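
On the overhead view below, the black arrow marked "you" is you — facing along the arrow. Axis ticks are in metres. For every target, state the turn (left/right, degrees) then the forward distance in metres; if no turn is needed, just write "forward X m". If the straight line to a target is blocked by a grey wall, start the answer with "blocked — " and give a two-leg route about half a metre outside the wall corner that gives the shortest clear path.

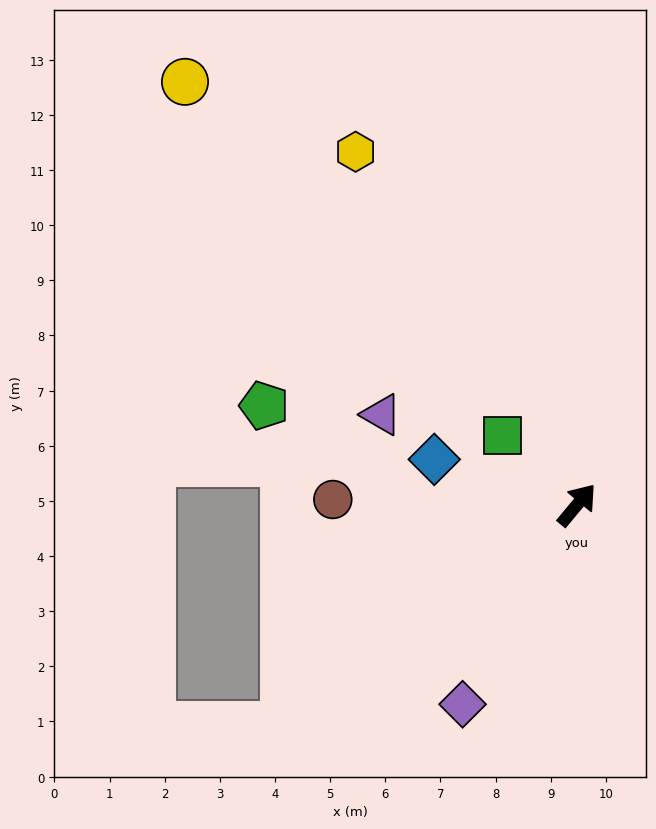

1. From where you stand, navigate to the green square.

turn left 87°, forward 1.8 m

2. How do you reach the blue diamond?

turn left 112°, forward 2.7 m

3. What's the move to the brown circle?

turn left 129°, forward 4.4 m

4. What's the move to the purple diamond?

turn right 170°, forward 4.2 m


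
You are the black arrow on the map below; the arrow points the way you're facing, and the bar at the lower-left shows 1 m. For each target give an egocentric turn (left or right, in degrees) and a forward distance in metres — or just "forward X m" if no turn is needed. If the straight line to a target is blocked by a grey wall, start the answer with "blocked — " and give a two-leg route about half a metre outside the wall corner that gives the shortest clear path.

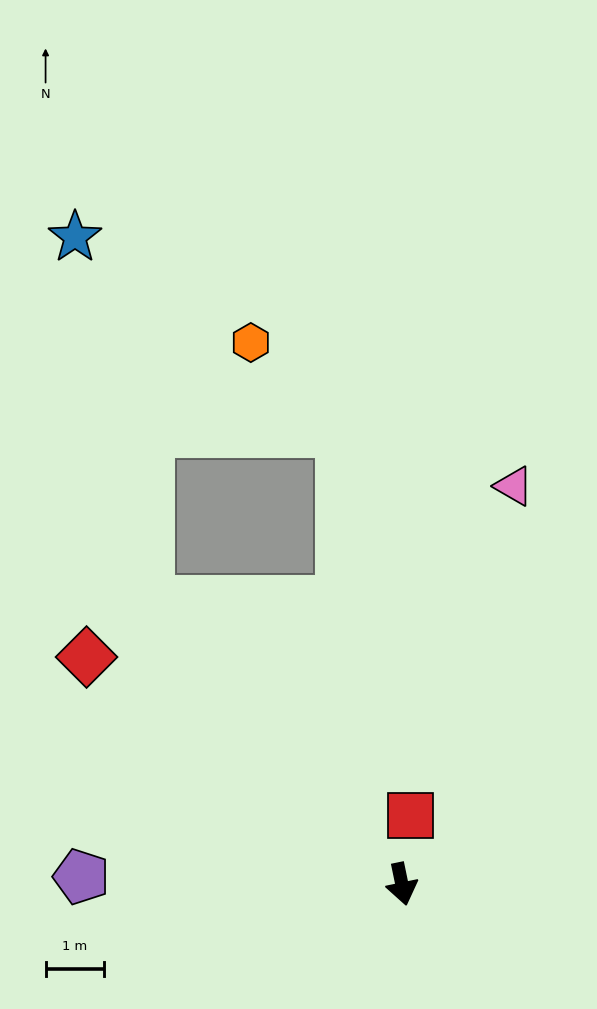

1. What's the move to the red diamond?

turn right 137°, forward 6.6 m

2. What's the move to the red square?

turn left 161°, forward 1.2 m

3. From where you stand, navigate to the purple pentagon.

turn right 103°, forward 5.5 m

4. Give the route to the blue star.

blocked — turn right 150°, forward 6.5 m, then turn right 30°, forward 6.3 m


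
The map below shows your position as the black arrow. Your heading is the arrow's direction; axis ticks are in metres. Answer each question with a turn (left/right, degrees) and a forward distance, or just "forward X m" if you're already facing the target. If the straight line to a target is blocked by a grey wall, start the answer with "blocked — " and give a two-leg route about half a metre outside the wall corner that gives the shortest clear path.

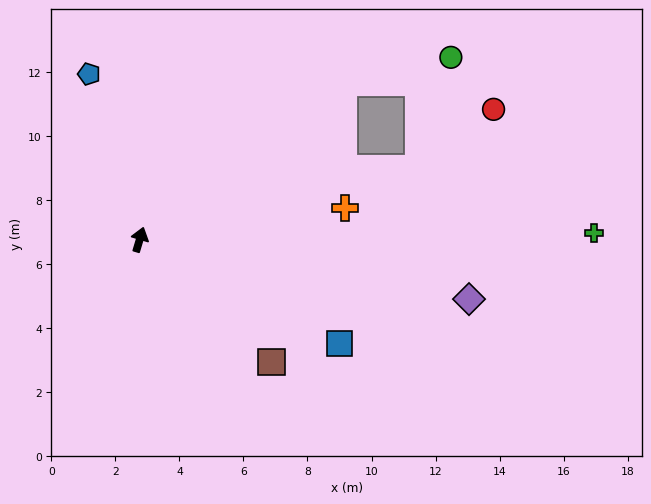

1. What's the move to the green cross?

turn right 72°, forward 14.2 m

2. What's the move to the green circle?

blocked — turn right 36°, forward 8.0 m, then turn right 24°, forward 3.4 m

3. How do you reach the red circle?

blocked — turn right 59°, forward 9.0 m, then turn left 24°, forward 3.0 m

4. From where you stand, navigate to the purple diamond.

turn right 84°, forward 10.5 m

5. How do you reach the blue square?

turn right 101°, forward 7.0 m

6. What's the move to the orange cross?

turn right 65°, forward 6.5 m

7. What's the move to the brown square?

turn right 116°, forward 5.6 m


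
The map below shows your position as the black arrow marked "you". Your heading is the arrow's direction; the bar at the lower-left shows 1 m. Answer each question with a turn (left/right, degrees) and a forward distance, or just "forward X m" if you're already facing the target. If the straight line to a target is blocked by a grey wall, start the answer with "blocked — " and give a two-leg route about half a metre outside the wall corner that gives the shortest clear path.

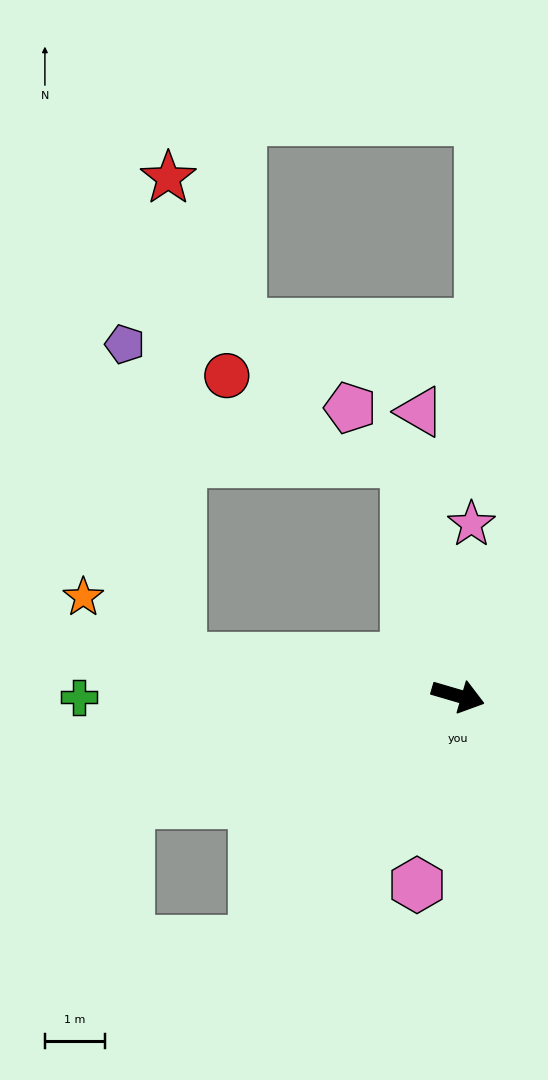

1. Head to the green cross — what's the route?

turn right 163°, forward 6.3 m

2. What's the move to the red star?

blocked — turn right 171°, forward 4.7 m, then turn right 81°, forward 8.0 m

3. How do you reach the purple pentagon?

blocked — turn right 171°, forward 4.7 m, then turn right 73°, forward 5.3 m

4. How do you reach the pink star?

turn left 102°, forward 2.9 m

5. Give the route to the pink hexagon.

turn right 86°, forward 3.2 m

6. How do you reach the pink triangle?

turn left 114°, forward 4.8 m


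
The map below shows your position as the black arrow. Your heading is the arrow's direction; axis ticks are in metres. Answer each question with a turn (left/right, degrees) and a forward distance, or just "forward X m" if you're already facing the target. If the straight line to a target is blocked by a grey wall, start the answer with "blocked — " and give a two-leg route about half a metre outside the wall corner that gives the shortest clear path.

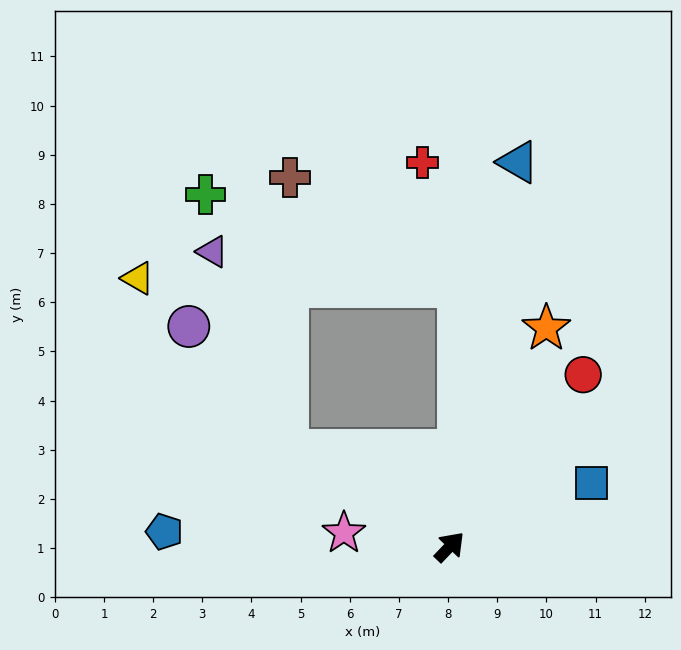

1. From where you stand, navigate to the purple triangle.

blocked — turn left 103°, forward 3.8 m, then turn right 39°, forward 4.3 m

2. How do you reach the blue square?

turn right 22°, forward 3.2 m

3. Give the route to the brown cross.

blocked — turn left 103°, forward 3.8 m, then turn right 60°, forward 5.5 m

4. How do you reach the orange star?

turn left 20°, forward 4.9 m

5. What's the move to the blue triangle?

turn left 34°, forward 7.9 m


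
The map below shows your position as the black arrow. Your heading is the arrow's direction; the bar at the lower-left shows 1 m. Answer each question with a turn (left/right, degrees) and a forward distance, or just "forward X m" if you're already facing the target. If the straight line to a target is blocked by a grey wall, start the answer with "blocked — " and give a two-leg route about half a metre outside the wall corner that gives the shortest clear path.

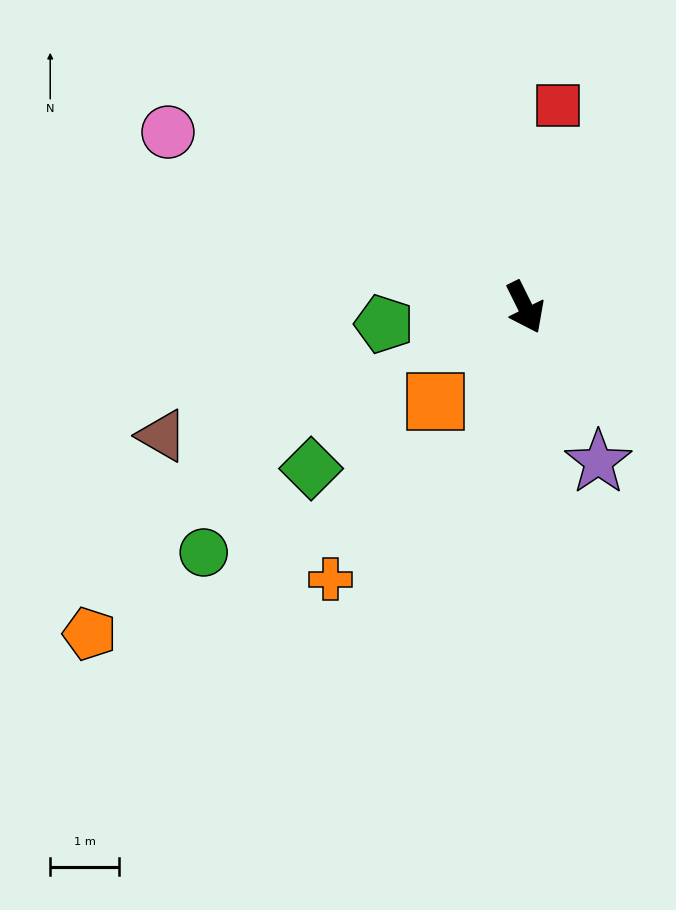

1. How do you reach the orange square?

turn right 70°, forward 1.9 m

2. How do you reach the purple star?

forward 2.5 m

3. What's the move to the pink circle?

turn right 143°, forward 5.8 m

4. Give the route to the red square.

turn left 144°, forward 3.0 m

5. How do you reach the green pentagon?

turn right 110°, forward 2.1 m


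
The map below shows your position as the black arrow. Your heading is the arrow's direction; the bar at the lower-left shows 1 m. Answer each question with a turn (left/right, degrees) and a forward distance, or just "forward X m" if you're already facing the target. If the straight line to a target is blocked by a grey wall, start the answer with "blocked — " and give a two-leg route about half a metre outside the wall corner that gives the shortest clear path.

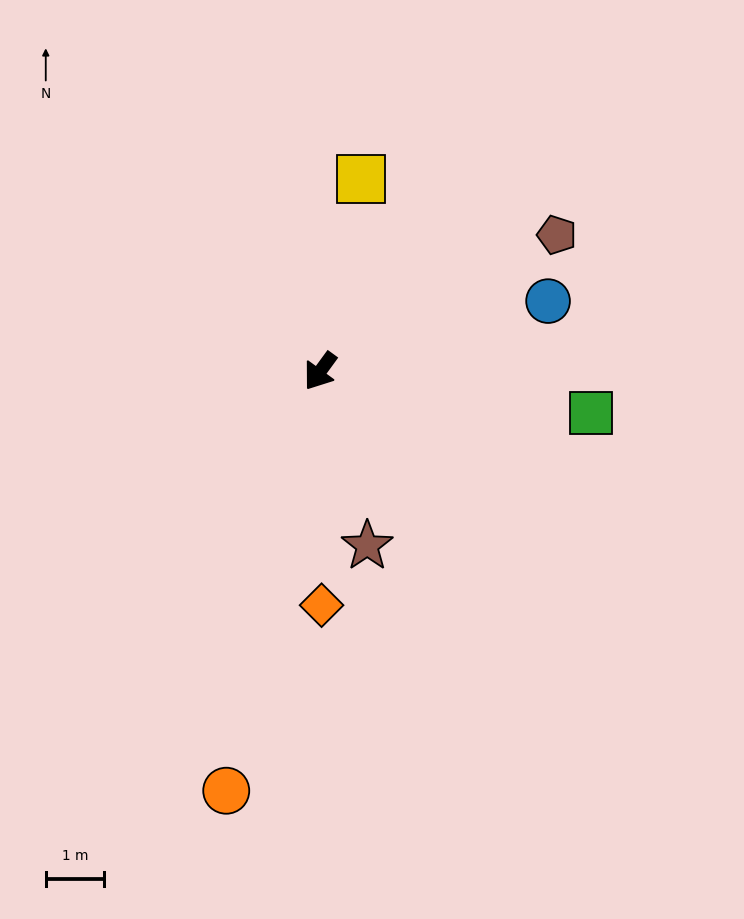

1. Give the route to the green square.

turn left 117°, forward 4.7 m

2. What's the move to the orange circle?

turn left 23°, forward 7.4 m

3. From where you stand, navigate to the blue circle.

turn left 143°, forward 4.1 m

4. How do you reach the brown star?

turn left 51°, forward 3.1 m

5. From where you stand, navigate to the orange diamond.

turn left 36°, forward 4.0 m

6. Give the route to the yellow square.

turn right 156°, forward 3.4 m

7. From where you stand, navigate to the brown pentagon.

turn left 156°, forward 4.7 m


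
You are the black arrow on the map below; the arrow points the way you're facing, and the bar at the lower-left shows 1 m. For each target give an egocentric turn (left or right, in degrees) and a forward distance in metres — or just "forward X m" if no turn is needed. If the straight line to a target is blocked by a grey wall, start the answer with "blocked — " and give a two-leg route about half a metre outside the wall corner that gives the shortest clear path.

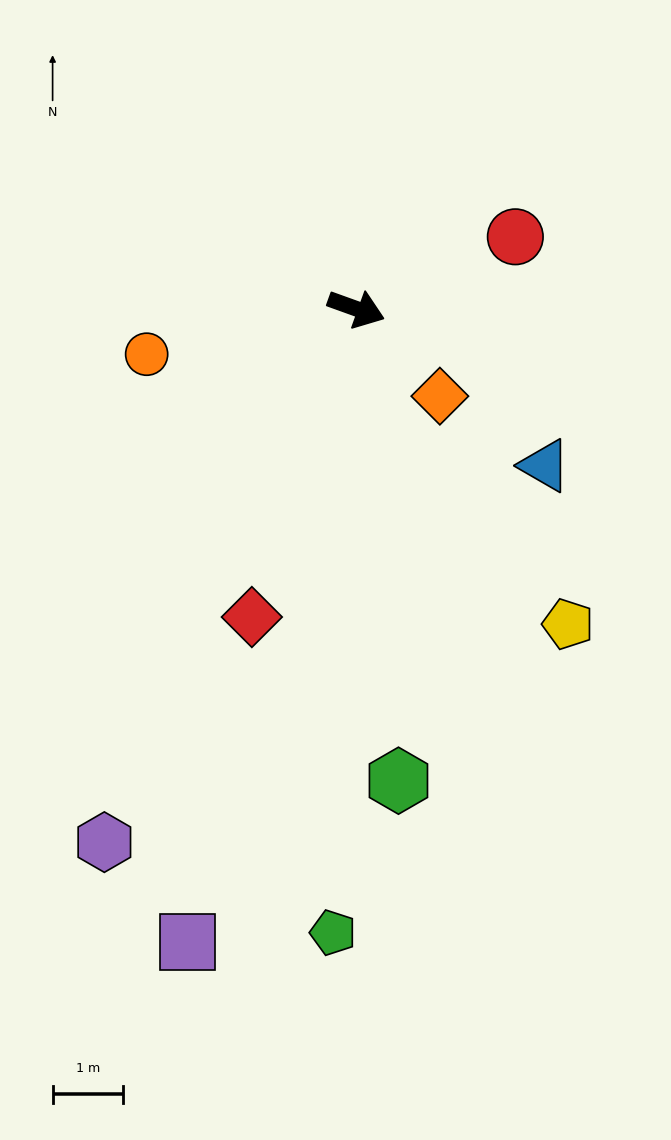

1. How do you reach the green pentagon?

turn right 72°, forward 8.8 m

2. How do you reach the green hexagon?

turn right 65°, forward 6.7 m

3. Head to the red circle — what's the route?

turn left 44°, forward 2.5 m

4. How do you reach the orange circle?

turn right 148°, forward 3.0 m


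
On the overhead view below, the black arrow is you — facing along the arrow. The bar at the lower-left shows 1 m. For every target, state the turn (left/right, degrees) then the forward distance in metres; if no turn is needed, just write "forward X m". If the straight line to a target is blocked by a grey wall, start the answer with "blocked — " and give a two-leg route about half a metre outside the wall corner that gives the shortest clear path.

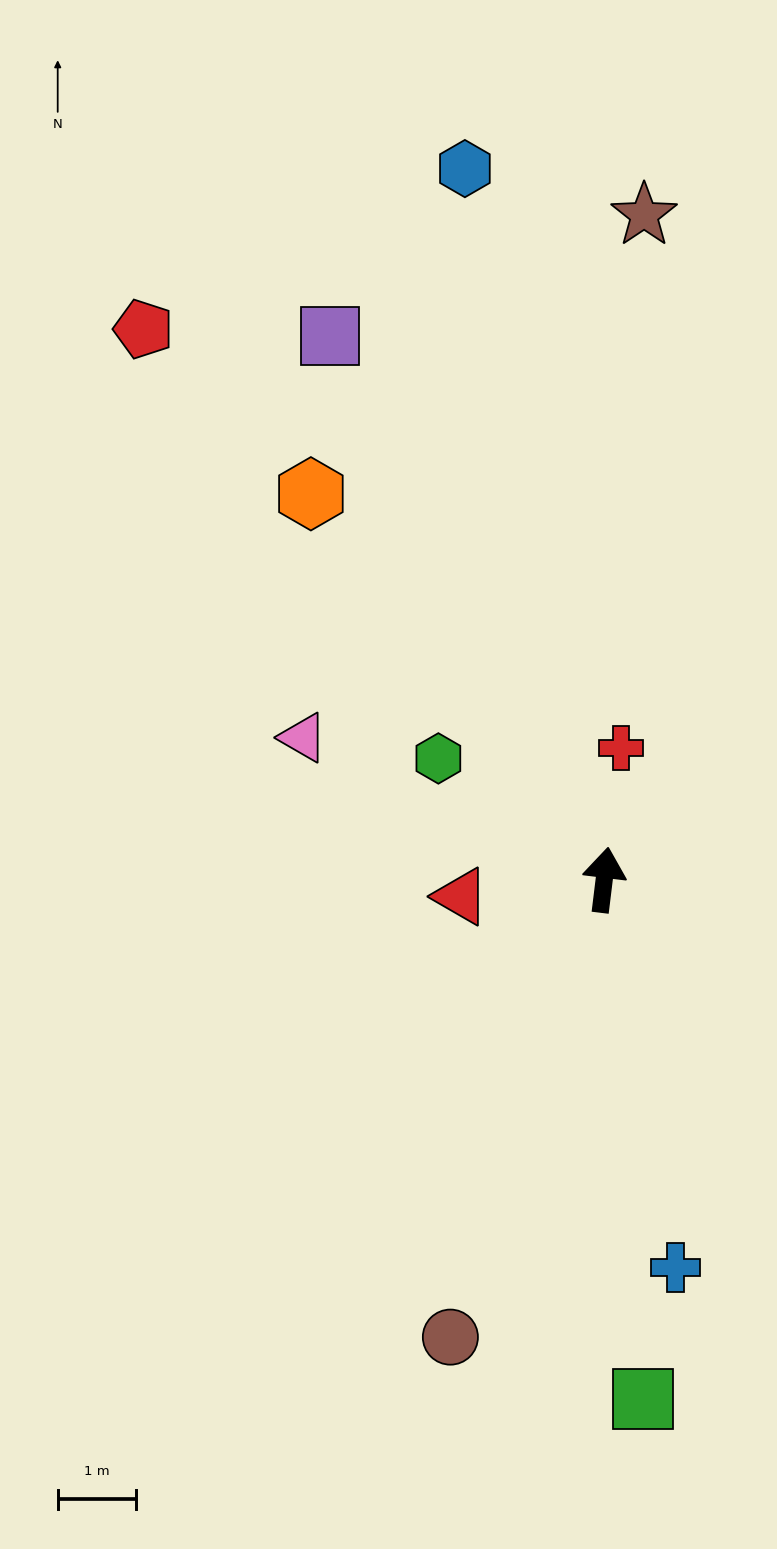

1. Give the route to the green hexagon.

turn left 61°, forward 2.6 m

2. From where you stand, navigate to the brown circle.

turn left 168°, forward 6.2 m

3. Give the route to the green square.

turn right 169°, forward 6.6 m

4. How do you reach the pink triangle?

turn left 72°, forward 4.2 m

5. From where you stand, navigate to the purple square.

turn left 34°, forward 7.8 m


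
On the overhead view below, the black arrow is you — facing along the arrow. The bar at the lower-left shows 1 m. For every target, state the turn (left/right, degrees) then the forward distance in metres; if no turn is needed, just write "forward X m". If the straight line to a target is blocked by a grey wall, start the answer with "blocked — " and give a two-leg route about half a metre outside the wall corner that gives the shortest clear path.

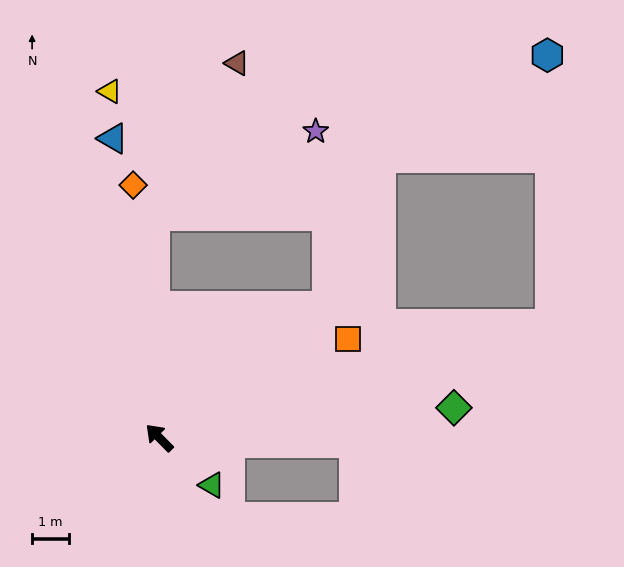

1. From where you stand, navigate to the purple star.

blocked — turn right 43°, forward 6.1 m, then turn right 64°, forward 5.0 m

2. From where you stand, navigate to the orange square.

turn right 107°, forward 5.8 m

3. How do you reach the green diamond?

turn right 129°, forward 8.1 m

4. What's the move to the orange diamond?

turn right 39°, forward 6.9 m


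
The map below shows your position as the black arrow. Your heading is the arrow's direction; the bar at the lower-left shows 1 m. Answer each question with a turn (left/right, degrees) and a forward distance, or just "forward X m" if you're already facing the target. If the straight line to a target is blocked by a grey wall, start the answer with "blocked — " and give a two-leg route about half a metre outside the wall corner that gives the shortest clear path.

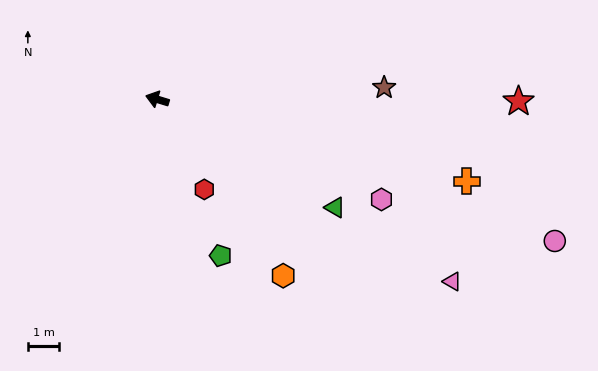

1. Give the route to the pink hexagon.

turn left 173°, forward 7.8 m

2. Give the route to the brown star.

turn right 160°, forward 7.3 m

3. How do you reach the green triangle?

turn left 166°, forward 6.6 m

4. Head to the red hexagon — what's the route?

turn left 135°, forward 3.2 m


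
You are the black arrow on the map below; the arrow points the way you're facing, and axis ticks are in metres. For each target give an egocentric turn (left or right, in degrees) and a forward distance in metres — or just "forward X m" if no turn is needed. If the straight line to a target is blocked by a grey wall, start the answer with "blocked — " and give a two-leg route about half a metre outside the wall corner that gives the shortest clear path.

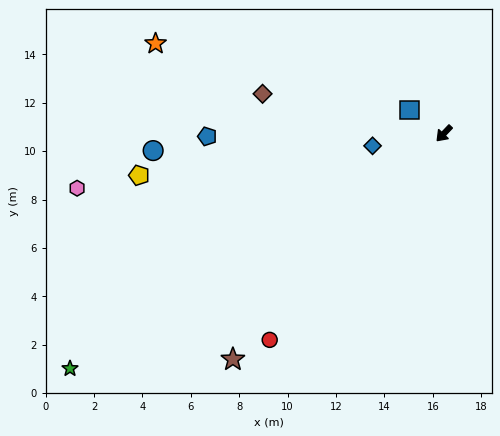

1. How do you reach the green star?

turn right 14°, forward 18.2 m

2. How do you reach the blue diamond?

turn right 37°, forward 3.0 m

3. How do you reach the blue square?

turn right 81°, forward 1.7 m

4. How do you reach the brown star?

forward 12.8 m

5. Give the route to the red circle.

turn left 3°, forward 11.2 m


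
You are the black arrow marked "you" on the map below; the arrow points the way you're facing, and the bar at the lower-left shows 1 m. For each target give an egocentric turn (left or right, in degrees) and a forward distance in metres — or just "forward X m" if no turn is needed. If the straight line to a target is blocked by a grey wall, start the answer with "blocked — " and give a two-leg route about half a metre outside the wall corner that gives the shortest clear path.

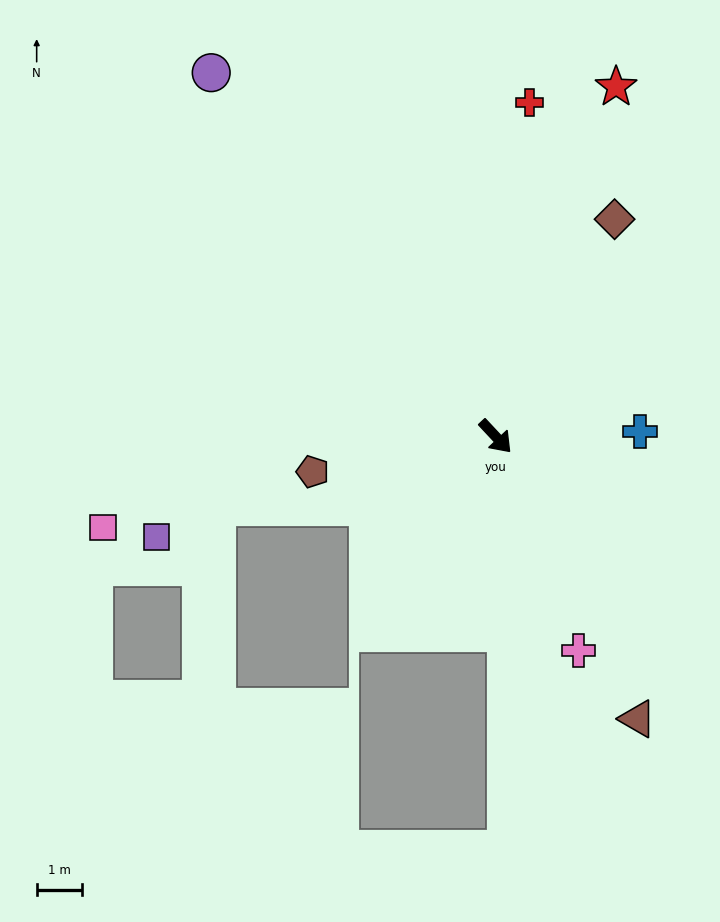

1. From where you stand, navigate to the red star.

turn left 118°, forward 8.2 m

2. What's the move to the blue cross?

turn left 49°, forward 3.2 m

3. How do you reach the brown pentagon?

turn right 122°, forward 4.1 m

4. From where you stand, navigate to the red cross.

turn left 131°, forward 7.4 m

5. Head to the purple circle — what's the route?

turn left 175°, forward 10.2 m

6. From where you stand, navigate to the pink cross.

turn right 22°, forward 5.1 m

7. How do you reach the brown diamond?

turn left 108°, forward 5.5 m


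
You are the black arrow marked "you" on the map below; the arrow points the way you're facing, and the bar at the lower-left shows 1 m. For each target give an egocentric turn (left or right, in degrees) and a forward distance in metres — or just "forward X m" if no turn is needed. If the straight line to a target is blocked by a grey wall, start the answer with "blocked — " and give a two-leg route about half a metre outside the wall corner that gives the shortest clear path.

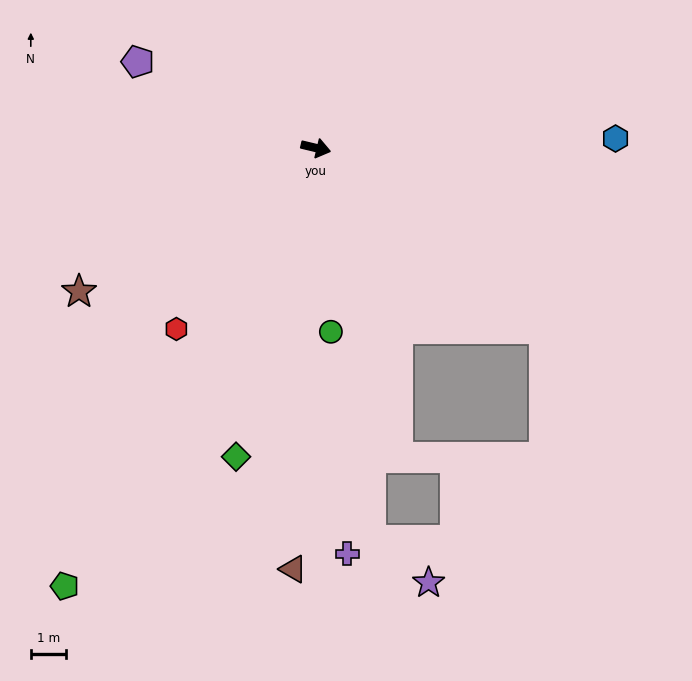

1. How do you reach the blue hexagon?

turn left 15°, forward 8.5 m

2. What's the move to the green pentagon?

turn right 106°, forward 14.3 m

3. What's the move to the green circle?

turn right 72°, forward 5.2 m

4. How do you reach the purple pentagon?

turn left 168°, forward 5.6 m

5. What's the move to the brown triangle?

turn right 80°, forward 11.9 m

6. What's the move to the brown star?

turn right 135°, forward 7.8 m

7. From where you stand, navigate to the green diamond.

turn right 91°, forward 9.0 m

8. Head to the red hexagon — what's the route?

turn right 114°, forward 6.5 m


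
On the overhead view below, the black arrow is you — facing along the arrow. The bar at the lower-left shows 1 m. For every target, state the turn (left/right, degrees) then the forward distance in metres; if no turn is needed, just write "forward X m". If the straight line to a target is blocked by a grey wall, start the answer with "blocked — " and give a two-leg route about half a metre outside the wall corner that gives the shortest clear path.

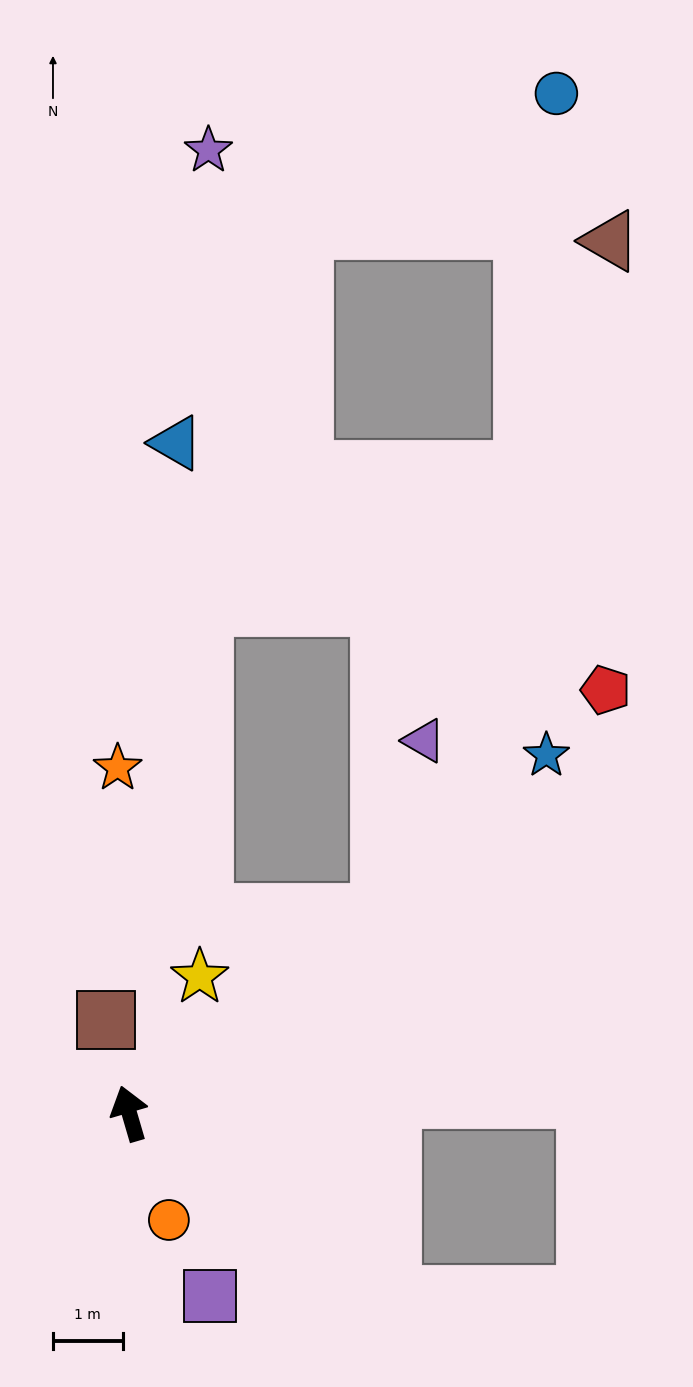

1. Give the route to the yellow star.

turn right 44°, forward 2.2 m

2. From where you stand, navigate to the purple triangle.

blocked — turn right 68°, forward 4.6 m, then turn left 38°, forward 2.6 m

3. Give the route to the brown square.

turn right 2°, forward 1.4 m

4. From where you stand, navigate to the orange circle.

turn right 176°, forward 1.6 m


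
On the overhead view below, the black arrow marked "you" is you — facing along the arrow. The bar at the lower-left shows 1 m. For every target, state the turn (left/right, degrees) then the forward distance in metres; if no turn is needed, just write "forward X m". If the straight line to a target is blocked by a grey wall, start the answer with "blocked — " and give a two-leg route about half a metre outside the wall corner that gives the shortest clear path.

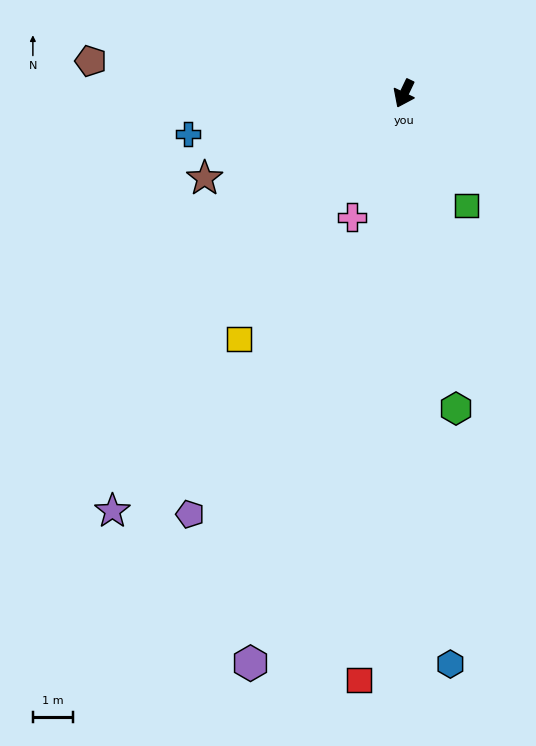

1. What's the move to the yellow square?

turn right 8°, forward 7.4 m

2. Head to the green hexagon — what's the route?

turn left 35°, forward 8.0 m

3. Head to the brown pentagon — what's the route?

turn right 70°, forward 7.9 m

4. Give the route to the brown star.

turn right 41°, forward 5.4 m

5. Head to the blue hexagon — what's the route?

turn left 30°, forward 14.4 m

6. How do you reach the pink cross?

turn left 3°, forward 3.4 m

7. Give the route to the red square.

turn left 21°, forward 14.8 m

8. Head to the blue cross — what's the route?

turn right 54°, forward 5.5 m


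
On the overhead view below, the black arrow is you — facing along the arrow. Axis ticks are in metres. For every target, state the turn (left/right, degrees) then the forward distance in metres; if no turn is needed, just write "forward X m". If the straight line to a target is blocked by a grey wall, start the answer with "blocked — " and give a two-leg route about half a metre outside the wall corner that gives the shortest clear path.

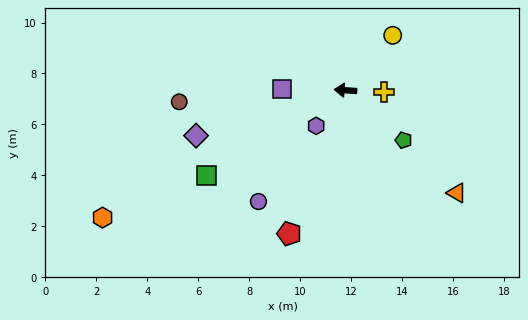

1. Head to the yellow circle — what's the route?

turn right 127°, forward 2.8 m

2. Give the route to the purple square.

turn left 2°, forward 2.5 m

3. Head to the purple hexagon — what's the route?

turn left 54°, forward 1.8 m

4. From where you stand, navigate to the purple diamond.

turn left 21°, forward 6.1 m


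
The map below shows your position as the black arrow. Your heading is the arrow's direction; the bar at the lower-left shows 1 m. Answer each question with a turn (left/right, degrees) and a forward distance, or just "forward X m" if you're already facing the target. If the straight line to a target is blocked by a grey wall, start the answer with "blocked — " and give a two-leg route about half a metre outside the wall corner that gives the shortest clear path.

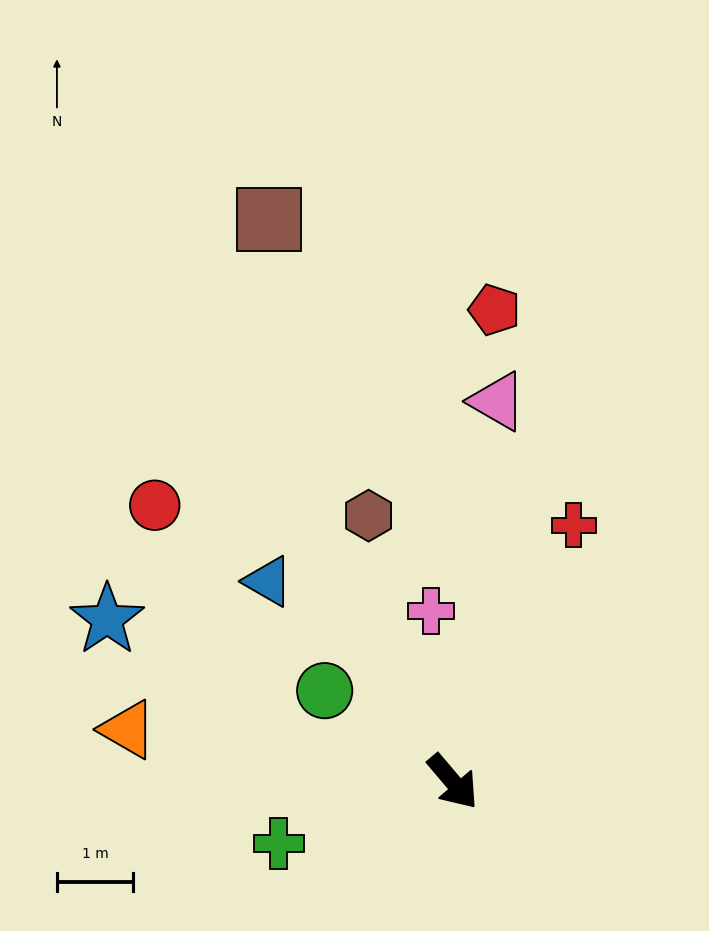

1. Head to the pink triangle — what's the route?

turn left 133°, forward 5.0 m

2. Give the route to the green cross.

turn right 111°, forward 2.4 m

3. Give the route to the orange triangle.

turn right 139°, forward 4.3 m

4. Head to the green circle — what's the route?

turn right 166°, forward 2.1 m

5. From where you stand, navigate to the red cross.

turn left 114°, forward 3.7 m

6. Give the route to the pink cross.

turn left 147°, forward 2.3 m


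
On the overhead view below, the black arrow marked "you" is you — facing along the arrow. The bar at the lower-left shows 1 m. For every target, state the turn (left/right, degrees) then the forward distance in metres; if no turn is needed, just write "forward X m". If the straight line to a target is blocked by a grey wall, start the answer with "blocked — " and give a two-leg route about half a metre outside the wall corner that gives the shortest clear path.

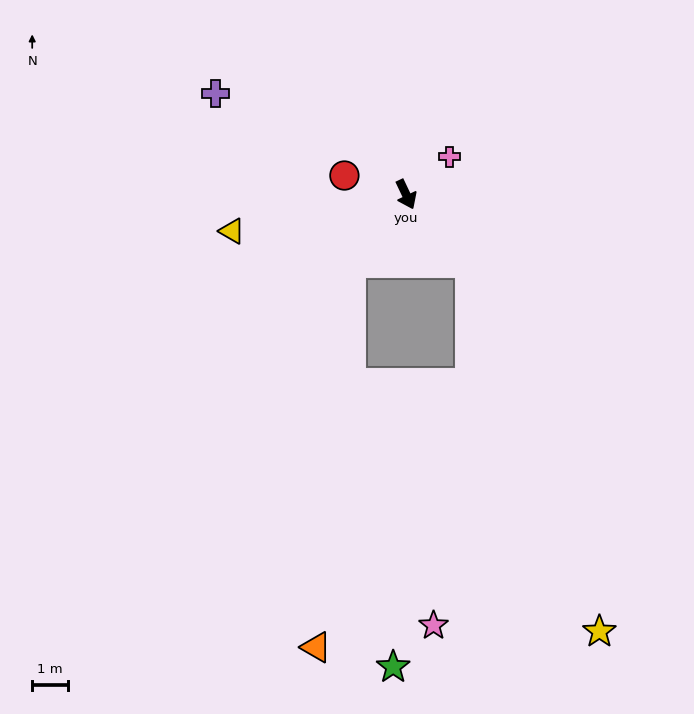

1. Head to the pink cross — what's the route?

turn left 106°, forward 1.6 m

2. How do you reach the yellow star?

blocked — turn left 18°, forward 2.6 m, then turn right 24°, forward 10.9 m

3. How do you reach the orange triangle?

blocked — turn right 64°, forward 2.4 m, then turn left 33°, forward 10.7 m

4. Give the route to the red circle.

turn right 132°, forward 1.8 m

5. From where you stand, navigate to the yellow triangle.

turn right 103°, forward 4.9 m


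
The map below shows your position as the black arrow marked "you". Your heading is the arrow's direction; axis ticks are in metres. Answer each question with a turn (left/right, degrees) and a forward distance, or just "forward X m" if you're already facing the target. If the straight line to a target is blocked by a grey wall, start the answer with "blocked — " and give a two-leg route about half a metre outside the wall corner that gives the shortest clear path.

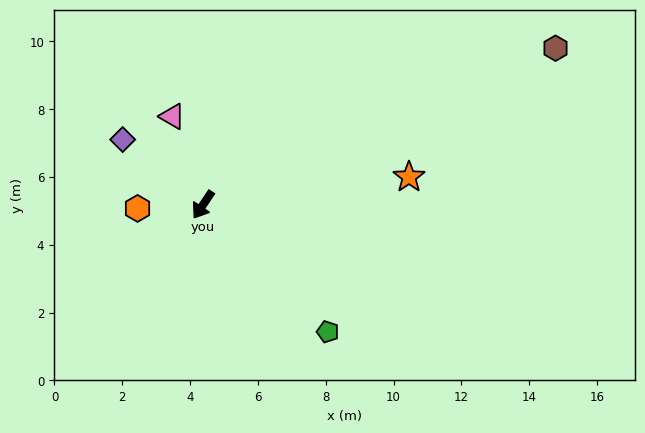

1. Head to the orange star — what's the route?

turn left 132°, forward 6.1 m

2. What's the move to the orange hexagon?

turn right 53°, forward 1.9 m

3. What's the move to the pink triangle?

turn right 127°, forward 2.8 m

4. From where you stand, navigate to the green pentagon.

turn left 78°, forward 5.2 m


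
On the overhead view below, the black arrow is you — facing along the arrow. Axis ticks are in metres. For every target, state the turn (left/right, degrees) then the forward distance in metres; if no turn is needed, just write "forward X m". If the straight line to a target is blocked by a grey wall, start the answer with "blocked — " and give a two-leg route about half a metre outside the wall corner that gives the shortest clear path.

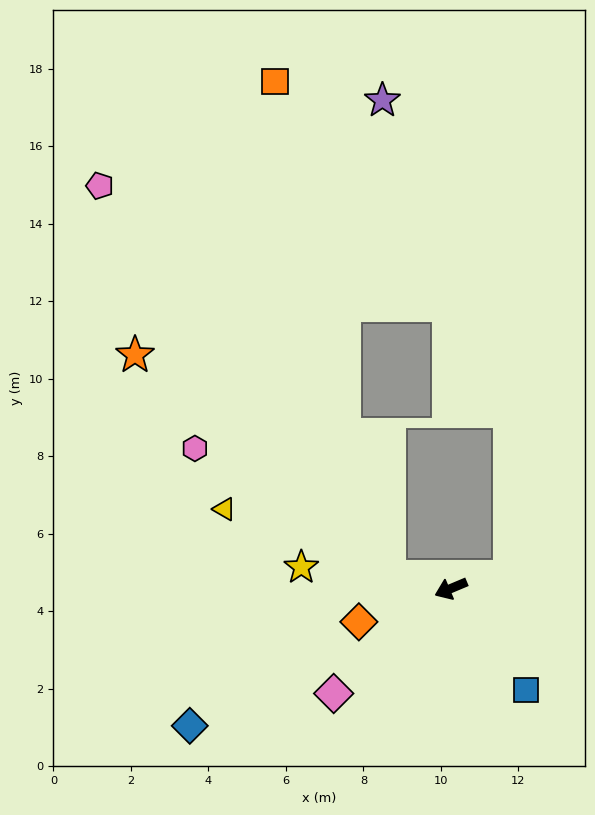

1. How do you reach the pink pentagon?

blocked — turn right 34°, forward 1.6 m, then turn right 42°, forward 12.6 m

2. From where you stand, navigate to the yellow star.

turn right 31°, forward 3.9 m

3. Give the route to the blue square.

turn left 104°, forward 3.2 m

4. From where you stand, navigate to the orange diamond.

turn right 3°, forward 2.5 m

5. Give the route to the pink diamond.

turn left 19°, forward 4.1 m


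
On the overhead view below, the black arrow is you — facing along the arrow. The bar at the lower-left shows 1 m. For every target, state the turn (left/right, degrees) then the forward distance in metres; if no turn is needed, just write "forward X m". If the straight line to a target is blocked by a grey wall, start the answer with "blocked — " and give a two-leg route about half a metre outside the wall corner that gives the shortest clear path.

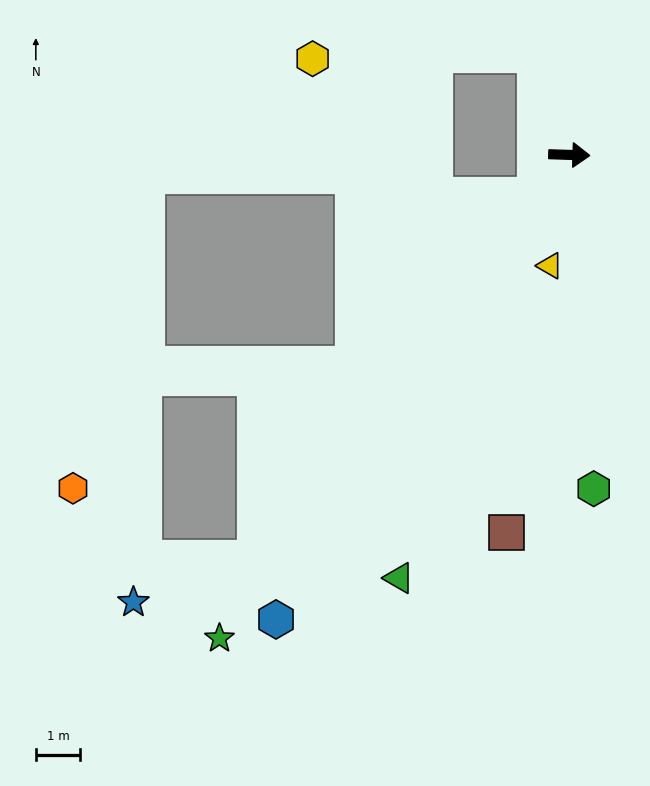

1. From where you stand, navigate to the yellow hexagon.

blocked — turn left 110°, forward 2.4 m, then turn left 73°, forward 5.1 m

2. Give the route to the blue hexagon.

turn right 120°, forward 12.5 m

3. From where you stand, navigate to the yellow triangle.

turn right 98°, forward 2.6 m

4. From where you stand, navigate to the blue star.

blocked — turn right 126°, forward 11.6 m, then turn right 33°, forward 2.9 m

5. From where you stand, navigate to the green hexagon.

turn right 84°, forward 7.6 m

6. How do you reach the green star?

turn right 124°, forward 13.5 m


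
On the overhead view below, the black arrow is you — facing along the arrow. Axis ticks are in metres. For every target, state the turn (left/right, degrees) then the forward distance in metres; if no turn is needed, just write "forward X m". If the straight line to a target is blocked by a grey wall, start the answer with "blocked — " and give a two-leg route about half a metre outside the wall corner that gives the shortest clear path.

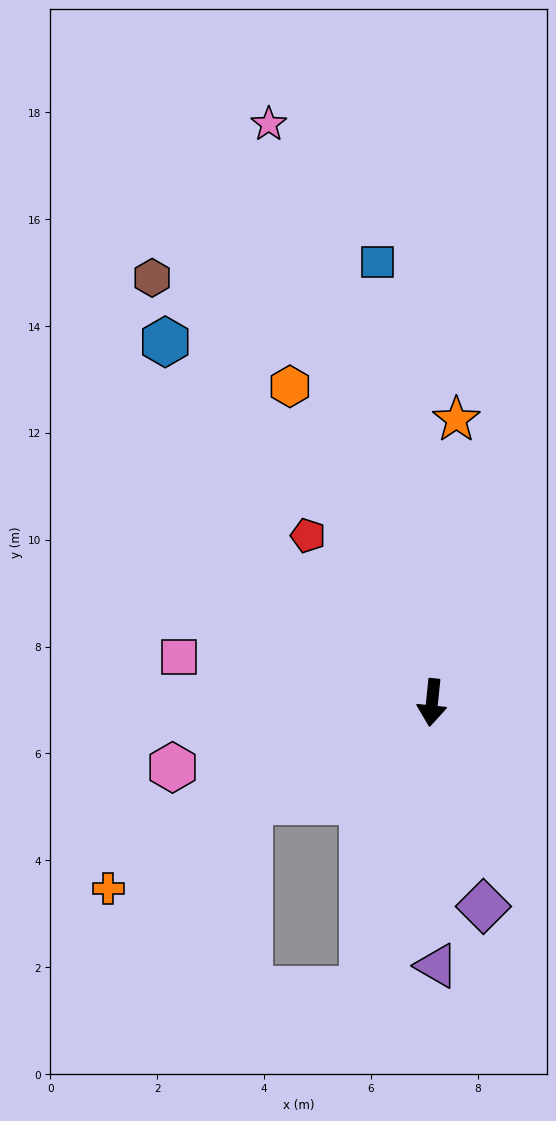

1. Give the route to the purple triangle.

turn left 7°, forward 4.9 m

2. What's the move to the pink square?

turn right 94°, forward 4.8 m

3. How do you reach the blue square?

turn right 167°, forward 8.3 m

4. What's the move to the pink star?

turn right 158°, forward 11.3 m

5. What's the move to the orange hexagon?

turn right 150°, forward 6.5 m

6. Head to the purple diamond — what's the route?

turn left 20°, forward 3.9 m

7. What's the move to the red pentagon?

turn right 138°, forward 3.9 m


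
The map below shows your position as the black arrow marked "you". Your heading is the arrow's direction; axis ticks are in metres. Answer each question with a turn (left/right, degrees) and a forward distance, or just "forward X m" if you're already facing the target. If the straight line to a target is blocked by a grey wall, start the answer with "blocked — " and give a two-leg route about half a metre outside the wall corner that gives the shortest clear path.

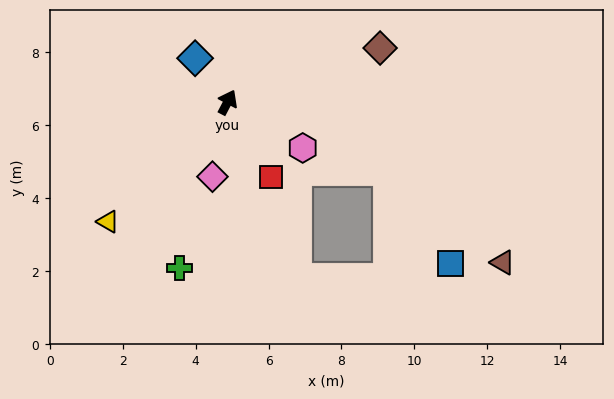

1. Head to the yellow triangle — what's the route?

turn left 163°, forward 4.6 m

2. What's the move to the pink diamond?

turn right 164°, forward 2.1 m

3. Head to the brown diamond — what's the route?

turn right 43°, forward 4.4 m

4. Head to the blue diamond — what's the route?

turn left 64°, forward 1.5 m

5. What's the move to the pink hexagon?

turn right 94°, forward 2.4 m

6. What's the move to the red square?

turn right 122°, forward 2.4 m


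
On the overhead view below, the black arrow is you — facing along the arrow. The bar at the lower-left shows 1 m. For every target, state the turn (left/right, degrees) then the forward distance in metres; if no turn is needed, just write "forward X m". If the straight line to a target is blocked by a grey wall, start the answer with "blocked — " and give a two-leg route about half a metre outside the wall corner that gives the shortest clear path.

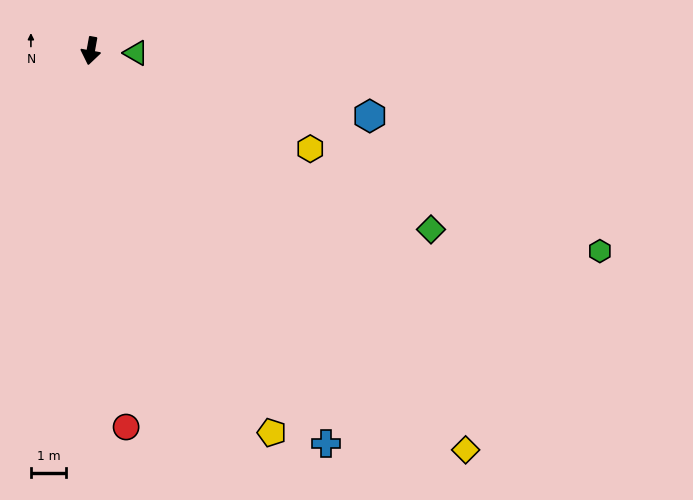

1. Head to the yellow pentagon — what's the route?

turn left 36°, forward 12.0 m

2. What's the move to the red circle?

turn left 16°, forward 10.7 m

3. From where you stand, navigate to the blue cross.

turn left 41°, forward 13.0 m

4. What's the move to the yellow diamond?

turn left 53°, forward 15.6 m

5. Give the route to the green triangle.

turn left 97°, forward 1.3 m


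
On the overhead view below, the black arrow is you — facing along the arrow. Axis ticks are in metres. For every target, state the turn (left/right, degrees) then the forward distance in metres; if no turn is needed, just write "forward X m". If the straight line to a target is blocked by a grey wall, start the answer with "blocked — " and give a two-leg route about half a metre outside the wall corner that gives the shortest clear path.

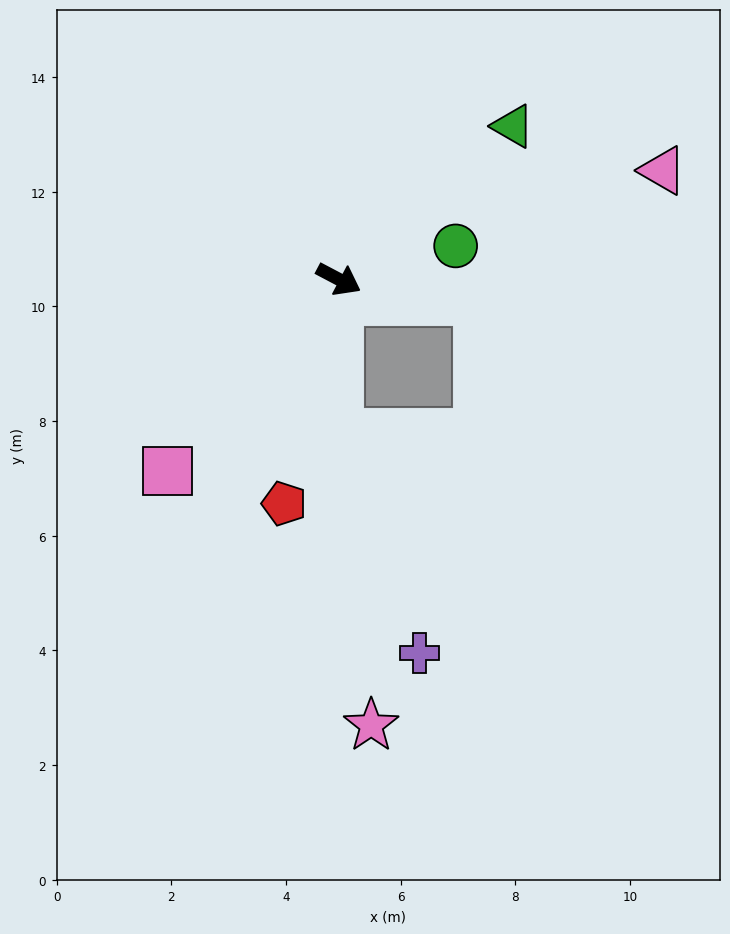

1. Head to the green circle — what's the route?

turn left 44°, forward 2.1 m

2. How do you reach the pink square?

turn right 104°, forward 4.5 m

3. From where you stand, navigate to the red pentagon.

turn right 76°, forward 4.0 m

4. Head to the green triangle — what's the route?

turn left 69°, forward 4.0 m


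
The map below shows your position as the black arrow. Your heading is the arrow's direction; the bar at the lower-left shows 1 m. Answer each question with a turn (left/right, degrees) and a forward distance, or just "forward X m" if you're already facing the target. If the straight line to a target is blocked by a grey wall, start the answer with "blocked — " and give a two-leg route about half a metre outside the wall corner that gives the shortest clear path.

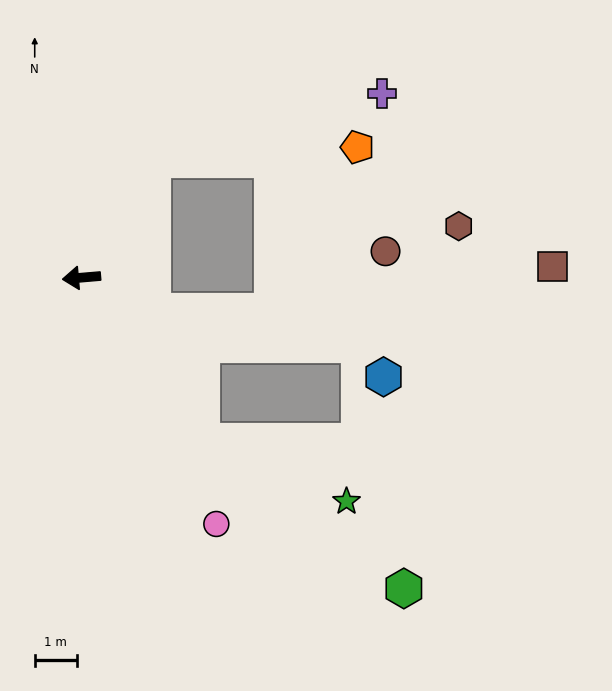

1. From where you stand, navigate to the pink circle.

turn left 114°, forward 6.7 m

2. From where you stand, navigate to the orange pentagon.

blocked — turn right 126°, forward 3.3 m, then turn right 55°, forward 4.9 m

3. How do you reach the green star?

blocked — turn left 122°, forward 4.8 m, then turn left 30°, forward 3.7 m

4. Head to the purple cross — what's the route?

blocked — turn right 126°, forward 3.3 m, then turn right 43°, forward 5.7 m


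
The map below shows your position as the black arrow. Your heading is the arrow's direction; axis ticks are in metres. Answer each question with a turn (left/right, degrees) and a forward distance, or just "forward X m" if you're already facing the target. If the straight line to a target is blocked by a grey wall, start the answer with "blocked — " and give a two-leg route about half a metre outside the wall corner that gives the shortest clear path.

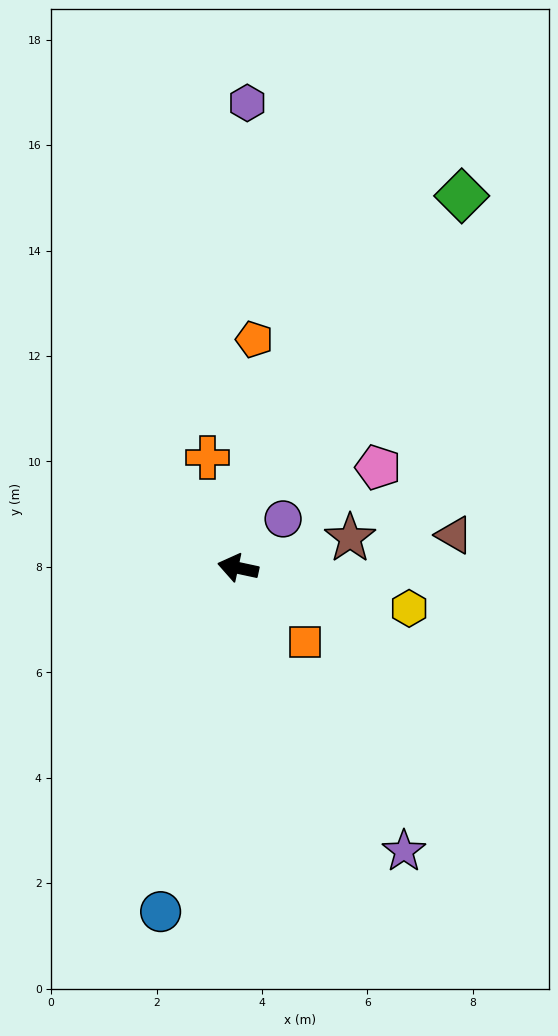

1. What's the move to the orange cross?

turn right 62°, forward 2.2 m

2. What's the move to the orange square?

turn left 144°, forward 1.9 m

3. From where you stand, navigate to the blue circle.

turn left 89°, forward 6.7 m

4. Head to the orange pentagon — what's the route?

turn right 82°, forward 4.3 m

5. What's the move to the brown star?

turn right 153°, forward 2.2 m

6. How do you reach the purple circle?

turn right 120°, forward 1.3 m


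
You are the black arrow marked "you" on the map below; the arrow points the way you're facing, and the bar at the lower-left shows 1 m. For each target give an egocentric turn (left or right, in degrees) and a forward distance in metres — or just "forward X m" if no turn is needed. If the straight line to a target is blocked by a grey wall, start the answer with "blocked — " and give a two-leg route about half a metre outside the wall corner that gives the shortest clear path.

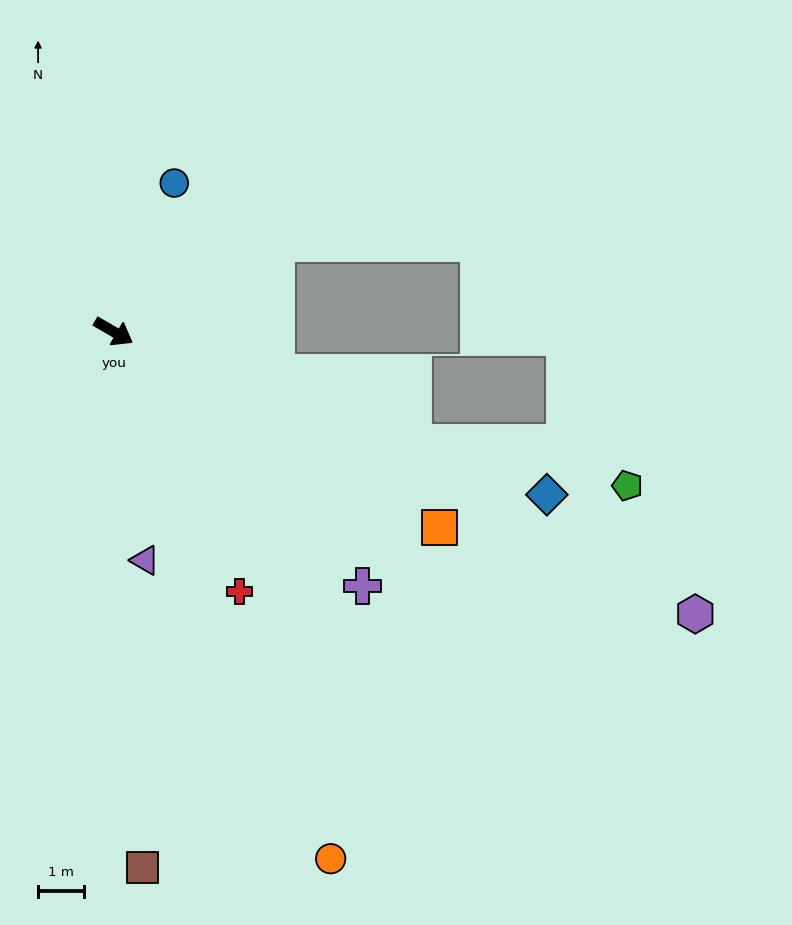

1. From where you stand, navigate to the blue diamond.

turn left 9°, forward 10.2 m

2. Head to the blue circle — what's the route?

turn left 98°, forward 3.5 m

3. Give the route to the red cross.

turn right 34°, forward 6.3 m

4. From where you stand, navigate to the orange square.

forward 8.4 m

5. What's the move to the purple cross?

turn right 15°, forward 7.8 m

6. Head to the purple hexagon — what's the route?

turn left 4°, forward 14.2 m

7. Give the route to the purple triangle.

turn right 52°, forward 5.1 m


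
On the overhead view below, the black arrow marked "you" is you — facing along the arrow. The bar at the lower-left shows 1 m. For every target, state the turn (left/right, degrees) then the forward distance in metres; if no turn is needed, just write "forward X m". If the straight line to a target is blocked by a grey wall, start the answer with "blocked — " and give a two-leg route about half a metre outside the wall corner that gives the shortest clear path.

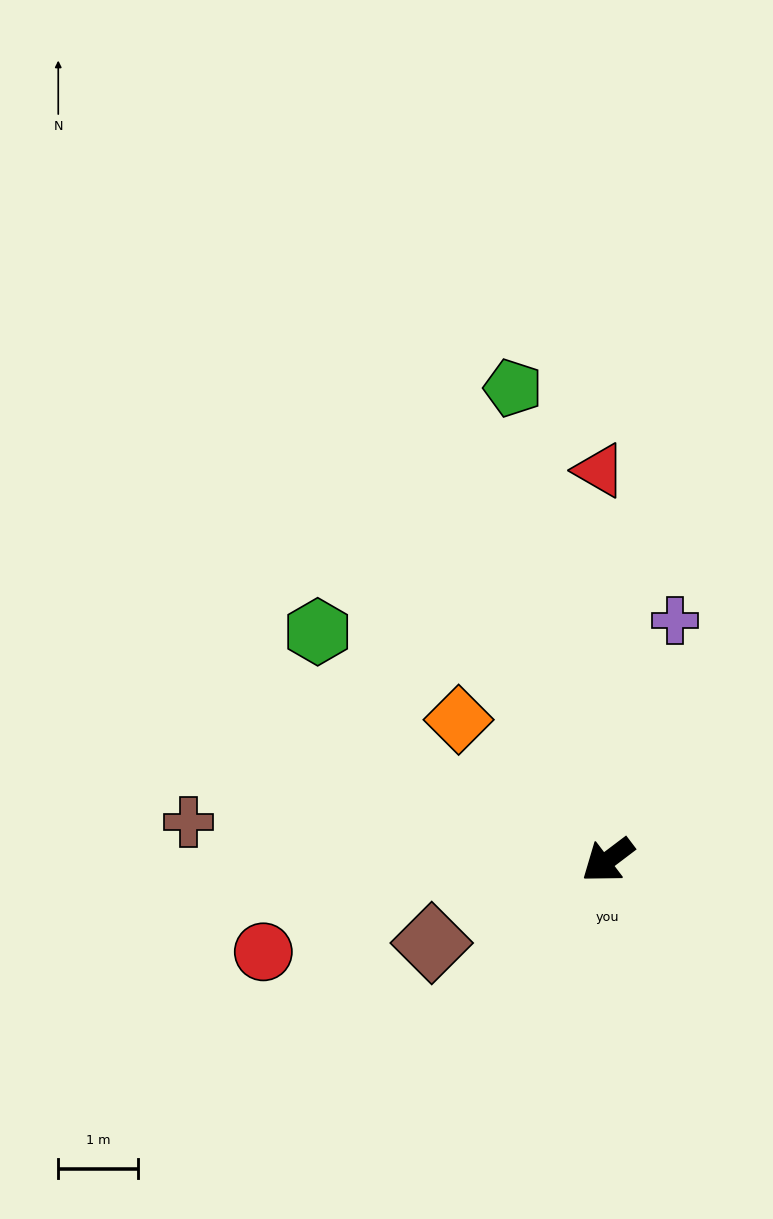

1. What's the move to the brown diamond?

turn right 12°, forward 2.4 m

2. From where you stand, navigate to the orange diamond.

turn right 80°, forward 2.6 m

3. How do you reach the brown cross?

turn right 42°, forward 5.3 m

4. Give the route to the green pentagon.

turn right 116°, forward 6.0 m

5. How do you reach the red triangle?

turn right 126°, forward 4.9 m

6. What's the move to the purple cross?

turn right 143°, forward 3.1 m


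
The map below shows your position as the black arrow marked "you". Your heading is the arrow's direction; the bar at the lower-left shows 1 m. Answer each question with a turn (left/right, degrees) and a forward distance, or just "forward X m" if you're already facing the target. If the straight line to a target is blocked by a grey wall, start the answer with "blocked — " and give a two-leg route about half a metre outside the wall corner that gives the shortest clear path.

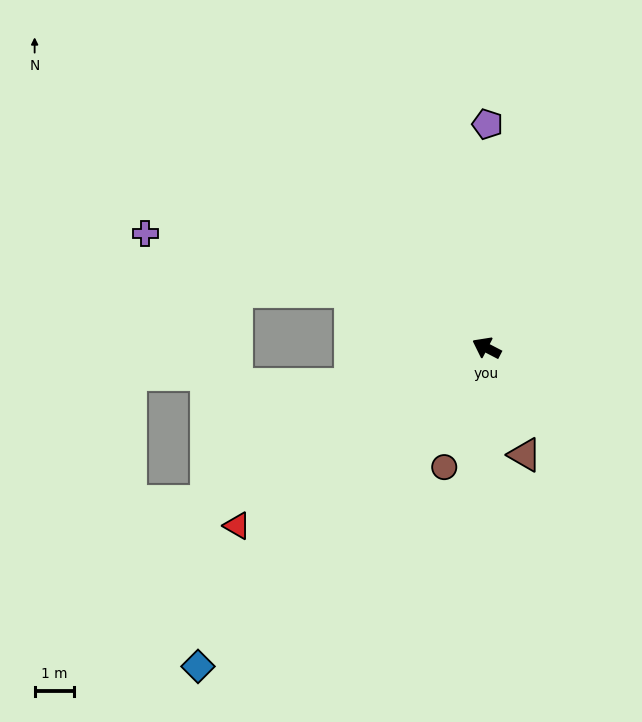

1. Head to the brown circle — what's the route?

turn left 98°, forward 3.2 m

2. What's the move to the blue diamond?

turn left 75°, forward 10.9 m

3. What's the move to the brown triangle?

turn left 137°, forward 2.9 m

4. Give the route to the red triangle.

turn left 63°, forward 7.8 m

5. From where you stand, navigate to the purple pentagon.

turn right 63°, forward 5.7 m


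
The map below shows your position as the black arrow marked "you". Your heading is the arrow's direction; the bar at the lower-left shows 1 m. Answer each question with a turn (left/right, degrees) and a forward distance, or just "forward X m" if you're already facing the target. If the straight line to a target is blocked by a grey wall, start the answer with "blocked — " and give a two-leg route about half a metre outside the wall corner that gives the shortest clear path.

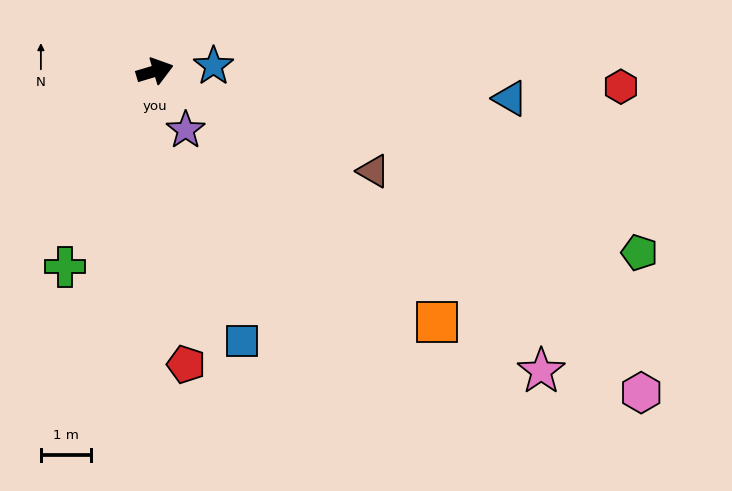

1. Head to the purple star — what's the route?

turn right 79°, forward 1.3 m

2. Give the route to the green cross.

turn right 131°, forward 4.3 m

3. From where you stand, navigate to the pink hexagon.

turn right 50°, forward 11.6 m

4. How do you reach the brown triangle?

turn right 41°, forward 4.8 m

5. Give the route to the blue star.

turn right 12°, forward 1.2 m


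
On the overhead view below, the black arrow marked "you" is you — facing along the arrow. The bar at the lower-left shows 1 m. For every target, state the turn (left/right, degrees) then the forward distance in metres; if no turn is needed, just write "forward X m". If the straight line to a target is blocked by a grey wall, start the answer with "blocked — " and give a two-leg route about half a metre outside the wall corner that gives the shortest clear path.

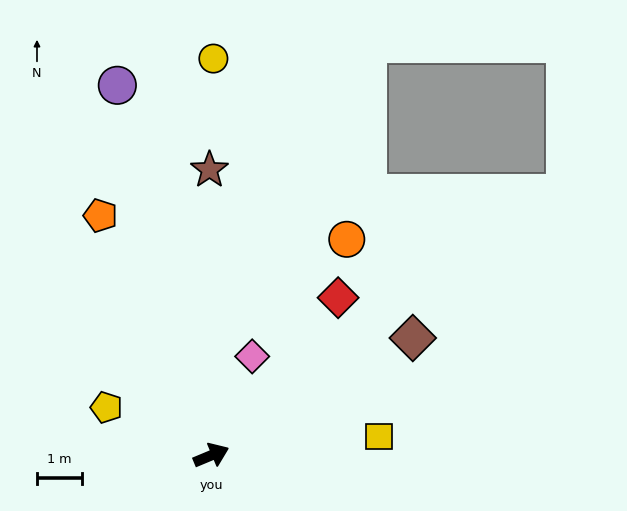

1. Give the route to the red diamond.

turn left 29°, forward 4.5 m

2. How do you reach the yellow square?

turn right 16°, forward 3.8 m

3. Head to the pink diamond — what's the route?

turn left 45°, forward 2.4 m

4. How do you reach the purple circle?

turn left 82°, forward 8.6 m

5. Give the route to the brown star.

turn left 68°, forward 6.4 m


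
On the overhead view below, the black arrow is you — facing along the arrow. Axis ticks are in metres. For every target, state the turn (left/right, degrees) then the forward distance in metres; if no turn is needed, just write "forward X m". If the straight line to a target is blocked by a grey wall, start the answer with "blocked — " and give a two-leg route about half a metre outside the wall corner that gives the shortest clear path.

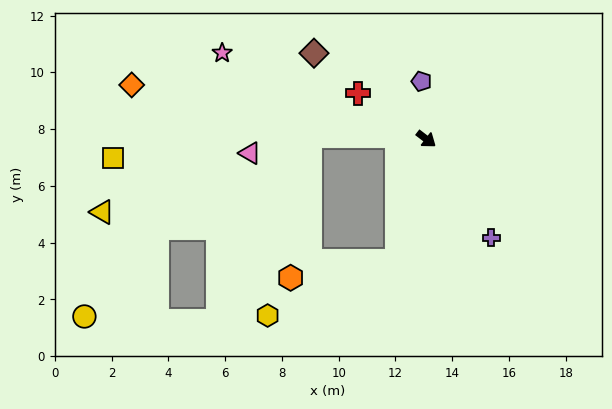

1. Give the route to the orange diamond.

turn right 153°, forward 10.5 m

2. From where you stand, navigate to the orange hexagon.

blocked — turn right 66°, forward 4.4 m, then turn right 68°, forward 3.8 m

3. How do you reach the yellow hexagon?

blocked — turn right 66°, forward 4.4 m, then turn right 54°, forward 4.9 m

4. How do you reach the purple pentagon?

turn left 132°, forward 2.0 m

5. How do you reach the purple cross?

turn right 19°, forward 4.2 m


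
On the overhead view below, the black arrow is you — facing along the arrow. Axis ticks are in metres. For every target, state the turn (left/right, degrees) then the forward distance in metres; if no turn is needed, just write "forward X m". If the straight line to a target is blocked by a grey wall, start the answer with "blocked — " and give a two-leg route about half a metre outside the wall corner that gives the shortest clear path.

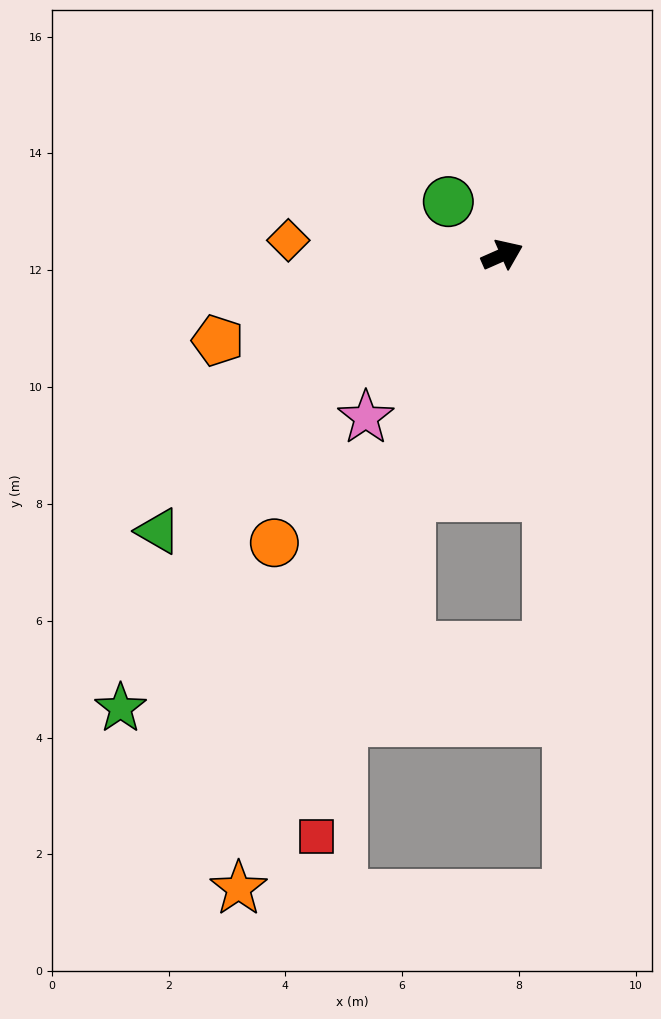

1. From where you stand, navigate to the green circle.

turn left 112°, forward 1.3 m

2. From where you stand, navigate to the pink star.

turn right 154°, forward 3.6 m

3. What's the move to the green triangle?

turn right 165°, forward 7.6 m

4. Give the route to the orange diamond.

turn left 152°, forward 3.7 m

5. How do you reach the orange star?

turn right 136°, forward 11.7 m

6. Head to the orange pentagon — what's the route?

turn left 173°, forward 5.1 m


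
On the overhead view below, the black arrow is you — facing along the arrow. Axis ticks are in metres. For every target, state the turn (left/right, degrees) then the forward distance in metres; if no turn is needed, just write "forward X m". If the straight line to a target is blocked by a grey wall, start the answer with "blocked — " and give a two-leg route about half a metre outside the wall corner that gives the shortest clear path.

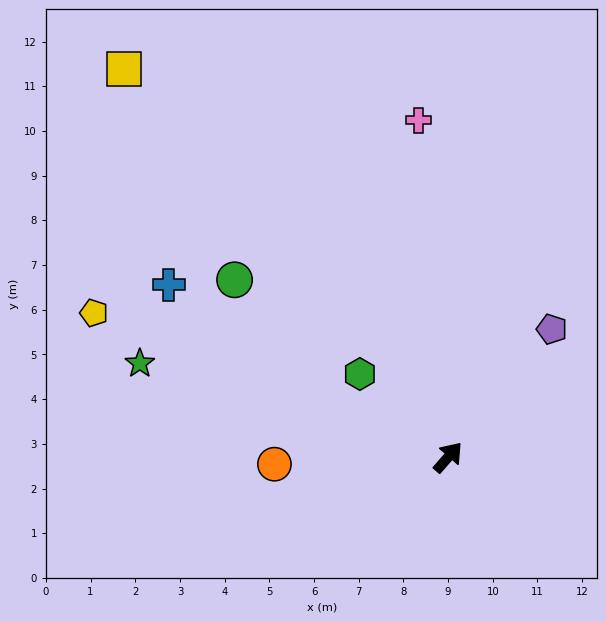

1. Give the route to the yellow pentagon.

turn left 109°, forward 8.6 m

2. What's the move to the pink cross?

turn left 46°, forward 7.6 m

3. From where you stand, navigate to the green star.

turn left 114°, forward 7.2 m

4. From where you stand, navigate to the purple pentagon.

turn left 2°, forward 3.7 m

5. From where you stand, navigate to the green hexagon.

turn left 88°, forward 2.7 m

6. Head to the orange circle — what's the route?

turn left 133°, forward 3.9 m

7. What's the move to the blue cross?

turn left 99°, forward 7.3 m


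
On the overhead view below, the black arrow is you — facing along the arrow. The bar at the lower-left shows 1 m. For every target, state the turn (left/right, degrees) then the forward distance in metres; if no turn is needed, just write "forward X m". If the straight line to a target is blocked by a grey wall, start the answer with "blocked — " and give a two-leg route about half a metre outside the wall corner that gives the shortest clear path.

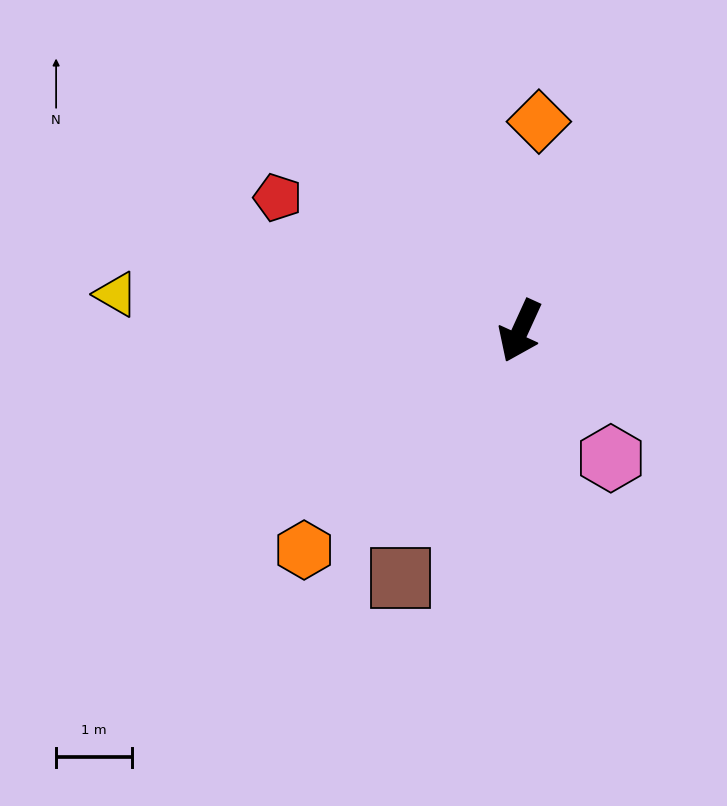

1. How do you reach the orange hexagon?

turn right 20°, forward 4.1 m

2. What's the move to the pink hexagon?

turn left 60°, forward 2.1 m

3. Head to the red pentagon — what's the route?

turn right 94°, forward 3.6 m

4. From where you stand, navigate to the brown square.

forward 3.6 m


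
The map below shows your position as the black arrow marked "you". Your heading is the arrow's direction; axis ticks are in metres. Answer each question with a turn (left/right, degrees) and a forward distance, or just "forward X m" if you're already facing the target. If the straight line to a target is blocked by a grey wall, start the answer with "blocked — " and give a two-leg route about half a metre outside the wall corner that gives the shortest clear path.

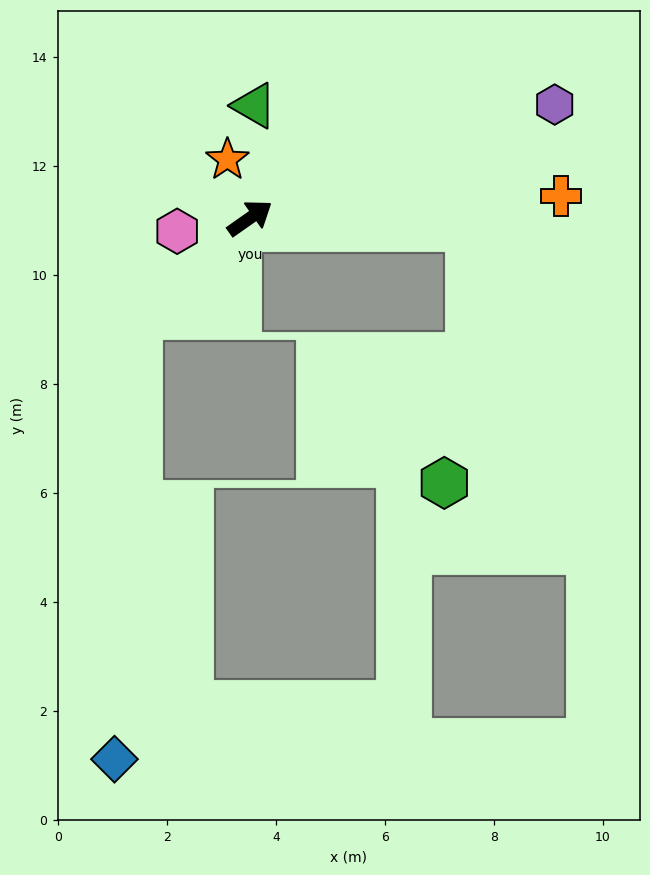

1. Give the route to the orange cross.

turn right 31°, forward 5.7 m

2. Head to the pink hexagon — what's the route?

turn left 155°, forward 1.4 m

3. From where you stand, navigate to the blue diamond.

blocked — turn right 173°, forward 2.7 m, then turn left 45°, forward 8.1 m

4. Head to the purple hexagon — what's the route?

turn right 15°, forward 6.0 m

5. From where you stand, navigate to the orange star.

turn left 76°, forward 1.1 m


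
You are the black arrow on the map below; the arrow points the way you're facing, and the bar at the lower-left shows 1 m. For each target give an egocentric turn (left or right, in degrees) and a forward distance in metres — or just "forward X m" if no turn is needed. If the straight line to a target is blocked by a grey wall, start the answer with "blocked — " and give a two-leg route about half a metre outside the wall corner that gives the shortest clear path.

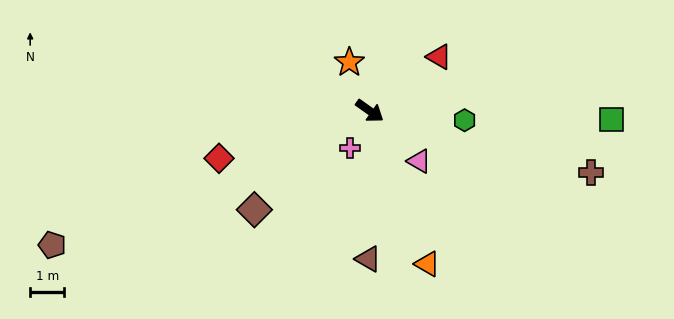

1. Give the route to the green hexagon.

turn left 30°, forward 2.8 m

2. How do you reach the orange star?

turn left 148°, forward 1.5 m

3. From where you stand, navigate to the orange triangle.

turn right 34°, forward 4.8 m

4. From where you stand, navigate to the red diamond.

turn right 127°, forward 4.6 m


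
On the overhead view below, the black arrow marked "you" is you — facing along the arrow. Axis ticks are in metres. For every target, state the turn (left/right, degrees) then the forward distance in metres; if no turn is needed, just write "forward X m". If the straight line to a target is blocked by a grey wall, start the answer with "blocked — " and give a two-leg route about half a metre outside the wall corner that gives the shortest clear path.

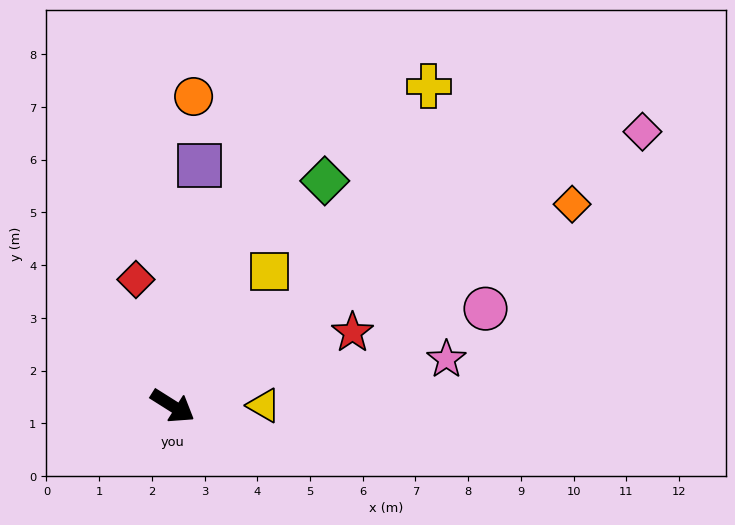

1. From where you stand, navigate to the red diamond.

turn left 138°, forward 2.5 m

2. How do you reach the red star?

turn left 54°, forward 3.7 m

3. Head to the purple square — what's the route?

turn left 116°, forward 4.6 m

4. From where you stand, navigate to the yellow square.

turn left 86°, forward 3.1 m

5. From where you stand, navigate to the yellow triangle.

turn left 33°, forward 1.7 m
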